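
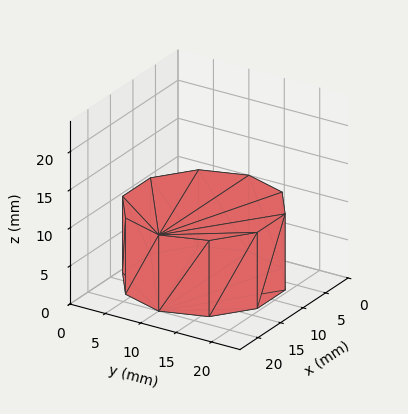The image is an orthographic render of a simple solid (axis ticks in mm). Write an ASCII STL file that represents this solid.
Reading the render: the shape is a regular 10-sided prism (a cylinder approximated with 10 flat sides), circumscribed radius ≈ 10 mm, height ≈ 10 mm (dimensions read to the nearest mm from the axis ticks). For the STL, each face is triangulated and given an outward normal.

solid part
  facet normal 0.0000 0.0000 -1.0000
    outer loop
      vertex 13.1 19.5 0.0
      vertex 18.1 15.9 0.0
      vertex 20.0 10.0 0.0
    endloop
  endfacet
  facet normal 0.0000 0.0000 -1.0000
    outer loop
      vertex 6.9 19.5 0.0
      vertex 13.1 19.5 0.0
      vertex 20.0 10.0 0.0
    endloop
  endfacet
  facet normal 0.0000 0.0000 -1.0000
    outer loop
      vertex 1.9 15.9 0.0
      vertex 6.9 19.5 0.0
      vertex 20.0 10.0 0.0
    endloop
  endfacet
  facet normal 0.0000 0.0000 -1.0000
    outer loop
      vertex 0.0 10.0 0.0
      vertex 1.9 15.9 0.0
      vertex 20.0 10.0 0.0
    endloop
  endfacet
  facet normal 0.0000 0.0000 -1.0000
    outer loop
      vertex 1.9 4.1 0.0
      vertex 0.0 10.0 0.0
      vertex 20.0 10.0 0.0
    endloop
  endfacet
  facet normal 0.0000 0.0000 -1.0000
    outer loop
      vertex 6.9 0.5 0.0
      vertex 1.9 4.1 0.0
      vertex 20.0 10.0 0.0
    endloop
  endfacet
  facet normal 0.0000 0.0000 -1.0000
    outer loop
      vertex 13.1 0.5 0.0
      vertex 6.9 0.5 0.0
      vertex 20.0 10.0 0.0
    endloop
  endfacet
  facet normal 0.0000 0.0000 -1.0000
    outer loop
      vertex 18.1 4.1 0.0
      vertex 13.1 0.5 0.0
      vertex 20.0 10.0 0.0
    endloop
  endfacet
  facet normal 0.0000 0.0000 1.0000
    outer loop
      vertex 20.0 10.0 10.0
      vertex 18.1 15.9 10.0
      vertex 13.1 19.5 10.0
    endloop
  endfacet
  facet normal 0.0000 0.0000 1.0000
    outer loop
      vertex 20.0 10.0 10.0
      vertex 13.1 19.5 10.0
      vertex 6.9 19.5 10.0
    endloop
  endfacet
  facet normal 0.0000 0.0000 1.0000
    outer loop
      vertex 20.0 10.0 10.0
      vertex 6.9 19.5 10.0
      vertex 1.9 15.9 10.0
    endloop
  endfacet
  facet normal 0.0000 0.0000 1.0000
    outer loop
      vertex 20.0 10.0 10.0
      vertex 1.9 15.9 10.0
      vertex 0.0 10.0 10.0
    endloop
  endfacet
  facet normal 0.0000 0.0000 1.0000
    outer loop
      vertex 20.0 10.0 10.0
      vertex 0.0 10.0 10.0
      vertex 1.9 4.1 10.0
    endloop
  endfacet
  facet normal 0.0000 0.0000 1.0000
    outer loop
      vertex 20.0 10.0 10.0
      vertex 1.9 4.1 10.0
      vertex 6.9 0.5 10.0
    endloop
  endfacet
  facet normal 0.0000 0.0000 1.0000
    outer loop
      vertex 20.0 10.0 10.0
      vertex 6.9 0.5 10.0
      vertex 13.1 0.5 10.0
    endloop
  endfacet
  facet normal 0.0000 0.0000 1.0000
    outer loop
      vertex 20.0 10.0 10.0
      vertex 13.1 0.5 10.0
      vertex 18.1 4.1 10.0
    endloop
  endfacet
  facet normal 0.9519 0.3065 0.0000
    outer loop
      vertex 20.0 10.0 0.0
      vertex 18.1 15.9 0.0
      vertex 18.1 15.9 10.0
    endloop
  endfacet
  facet normal 0.9519 0.3065 0.0000
    outer loop
      vertex 20.0 10.0 0.0
      vertex 18.1 15.9 10.0
      vertex 20.0 10.0 10.0
    endloop
  endfacet
  facet normal 0.5843 0.8115 0.0000
    outer loop
      vertex 18.1 15.9 0.0
      vertex 13.1 19.5 0.0
      vertex 13.1 19.5 10.0
    endloop
  endfacet
  facet normal 0.5843 0.8115 0.0000
    outer loop
      vertex 18.1 15.9 0.0
      vertex 13.1 19.5 10.0
      vertex 18.1 15.9 10.0
    endloop
  endfacet
  facet normal 0.0000 1.0000 0.0000
    outer loop
      vertex 13.1 19.5 0.0
      vertex 6.9 19.5 0.0
      vertex 6.9 19.5 10.0
    endloop
  endfacet
  facet normal 0.0000 1.0000 0.0000
    outer loop
      vertex 13.1 19.5 0.0
      vertex 6.9 19.5 10.0
      vertex 13.1 19.5 10.0
    endloop
  endfacet
  facet normal -0.5843 0.8115 0.0000
    outer loop
      vertex 6.9 19.5 0.0
      vertex 1.9 15.9 0.0
      vertex 1.9 15.9 10.0
    endloop
  endfacet
  facet normal -0.5843 0.8115 0.0000
    outer loop
      vertex 6.9 19.5 0.0
      vertex 1.9 15.9 10.0
      vertex 6.9 19.5 10.0
    endloop
  endfacet
  facet normal -0.9519 0.3065 0.0000
    outer loop
      vertex 1.9 15.9 0.0
      vertex 0.0 10.0 0.0
      vertex 0.0 10.0 10.0
    endloop
  endfacet
  facet normal -0.9519 0.3065 0.0000
    outer loop
      vertex 1.9 15.9 0.0
      vertex 0.0 10.0 10.0
      vertex 1.9 15.9 10.0
    endloop
  endfacet
  facet normal -0.9519 -0.3065 0.0000
    outer loop
      vertex 0.0 10.0 0.0
      vertex 1.9 4.1 0.0
      vertex 1.9 4.1 10.0
    endloop
  endfacet
  facet normal -0.9519 -0.3065 0.0000
    outer loop
      vertex 0.0 10.0 0.0
      vertex 1.9 4.1 10.0
      vertex 0.0 10.0 10.0
    endloop
  endfacet
  facet normal -0.5843 -0.8115 0.0000
    outer loop
      vertex 1.9 4.1 0.0
      vertex 6.9 0.5 0.0
      vertex 6.9 0.5 10.0
    endloop
  endfacet
  facet normal -0.5843 -0.8115 0.0000
    outer loop
      vertex 1.9 4.1 0.0
      vertex 6.9 0.5 10.0
      vertex 1.9 4.1 10.0
    endloop
  endfacet
  facet normal 0.0000 -1.0000 0.0000
    outer loop
      vertex 6.9 0.5 0.0
      vertex 13.1 0.5 0.0
      vertex 13.1 0.5 10.0
    endloop
  endfacet
  facet normal 0.0000 -1.0000 0.0000
    outer loop
      vertex 6.9 0.5 0.0
      vertex 13.1 0.5 10.0
      vertex 6.9 0.5 10.0
    endloop
  endfacet
  facet normal 0.5843 -0.8115 0.0000
    outer loop
      vertex 13.1 0.5 0.0
      vertex 18.1 4.1 0.0
      vertex 18.1 4.1 10.0
    endloop
  endfacet
  facet normal 0.5843 -0.8115 0.0000
    outer loop
      vertex 13.1 0.5 0.0
      vertex 18.1 4.1 10.0
      vertex 13.1 0.5 10.0
    endloop
  endfacet
  facet normal 0.9519 -0.3065 0.0000
    outer loop
      vertex 18.1 4.1 0.0
      vertex 20.0 10.0 0.0
      vertex 20.0 10.0 10.0
    endloop
  endfacet
  facet normal 0.9519 -0.3065 0.0000
    outer loop
      vertex 18.1 4.1 0.0
      vertex 20.0 10.0 10.0
      vertex 18.1 4.1 10.0
    endloop
  endfacet
endsolid part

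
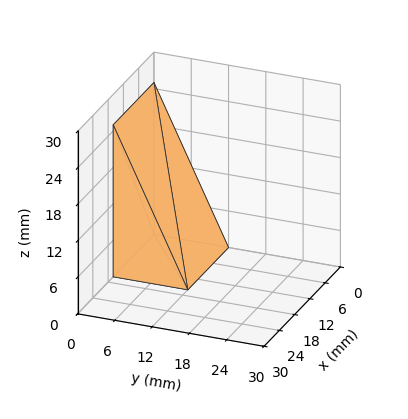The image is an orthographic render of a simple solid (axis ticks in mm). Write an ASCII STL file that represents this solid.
Reading the render: the shape is a wedge (ramp): 16 × 12 mm base, rising to 25 mm along the y=0 edge and sloping linearly to z=0 at y=12 (dimensions read to the nearest mm from the axis ticks). For the STL, each face is triangulated and given an outward normal.

solid part
  facet normal 0.0000 0.0000 -1.0000
    outer loop
      vertex 16.000 12.000 0.000
      vertex 16.000 0.000 0.000
      vertex 0.000 0.000 0.000
    endloop
  endfacet
  facet normal 0.0000 0.0000 -1.0000
    outer loop
      vertex 0.000 12.000 0.000
      vertex 16.000 12.000 0.000
      vertex 0.000 0.000 0.000
    endloop
  endfacet
  facet normal 0.0000 -1.0000 0.0000
    outer loop
      vertex 0.000 0.000 0.000
      vertex 16.000 0.000 0.000
      vertex 16.000 0.000 25.000
    endloop
  endfacet
  facet normal 0.0000 -1.0000 0.0000
    outer loop
      vertex 0.000 0.000 0.000
      vertex 16.000 0.000 25.000
      vertex 0.000 0.000 25.000
    endloop
  endfacet
  facet normal 0.0000 0.9015 0.4327
    outer loop
      vertex 0.000 0.000 25.000
      vertex 16.000 0.000 25.000
      vertex 16.000 12.000 0.000
    endloop
  endfacet
  facet normal 0.0000 0.9015 0.4327
    outer loop
      vertex 0.000 0.000 25.000
      vertex 16.000 12.000 0.000
      vertex 0.000 12.000 0.000
    endloop
  endfacet
  facet normal -1.0000 0.0000 0.0000
    outer loop
      vertex 0.000 0.000 25.000
      vertex 0.000 12.000 0.000
      vertex 0.000 0.000 0.000
    endloop
  endfacet
  facet normal 1.0000 0.0000 0.0000
    outer loop
      vertex 16.000 0.000 0.000
      vertex 16.000 12.000 0.000
      vertex 16.000 0.000 25.000
    endloop
  endfacet
endsolid part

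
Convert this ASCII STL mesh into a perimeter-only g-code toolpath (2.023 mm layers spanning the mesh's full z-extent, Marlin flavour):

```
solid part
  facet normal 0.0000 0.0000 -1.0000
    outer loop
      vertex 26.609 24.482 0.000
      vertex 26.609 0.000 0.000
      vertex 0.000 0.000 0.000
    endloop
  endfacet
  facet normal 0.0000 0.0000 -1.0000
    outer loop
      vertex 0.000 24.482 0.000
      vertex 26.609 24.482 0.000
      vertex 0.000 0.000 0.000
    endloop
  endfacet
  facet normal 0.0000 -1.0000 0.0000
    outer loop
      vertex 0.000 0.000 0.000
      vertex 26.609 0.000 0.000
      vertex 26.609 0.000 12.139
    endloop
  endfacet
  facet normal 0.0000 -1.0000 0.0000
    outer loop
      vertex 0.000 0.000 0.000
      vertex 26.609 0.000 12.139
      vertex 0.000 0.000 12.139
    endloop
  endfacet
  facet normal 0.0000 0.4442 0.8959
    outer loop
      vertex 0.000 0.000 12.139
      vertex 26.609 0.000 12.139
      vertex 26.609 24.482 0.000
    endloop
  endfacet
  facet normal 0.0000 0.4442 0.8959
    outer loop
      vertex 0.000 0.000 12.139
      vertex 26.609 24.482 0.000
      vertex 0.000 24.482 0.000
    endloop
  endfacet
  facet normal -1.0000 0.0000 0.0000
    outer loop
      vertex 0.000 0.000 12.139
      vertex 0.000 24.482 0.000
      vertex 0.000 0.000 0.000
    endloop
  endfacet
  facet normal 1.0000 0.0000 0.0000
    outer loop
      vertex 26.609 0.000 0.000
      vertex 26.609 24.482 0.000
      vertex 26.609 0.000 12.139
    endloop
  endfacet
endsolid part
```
; perimeter-only toolpath
G21 ; units = mm
G90 ; absolute positioning
G28 ; home
; layer 1
G0 Z2.023
G0 X0.000 Y0.000
G1 X26.609 Y0.000
G1 X26.609 Y20.402
G1 X0.000 Y20.402
G1 X0.000 Y0.000
; layer 2
G0 Z4.046
G0 X0.000 Y0.000
G1 X26.609 Y0.000
G1 X26.609 Y16.321
G1 X0.000 Y16.321
G1 X0.000 Y0.000
; layer 3
G0 Z6.069
G0 X0.000 Y0.000
G1 X26.609 Y0.000
G1 X26.609 Y12.241
G1 X0.000 Y12.241
G1 X0.000 Y0.000
; layer 4
G0 Z8.093
G0 X0.000 Y0.000
G1 X26.609 Y0.000
G1 X26.609 Y8.161
G1 X0.000 Y8.161
G1 X0.000 Y0.000
; layer 5
G0 Z10.116
G0 X0.000 Y0.000
G1 X26.609 Y0.000
G1 X26.609 Y4.080
G1 X0.000 Y4.080
G1 X0.000 Y0.000
M2 ; end

The solid is a wedge (ramp): 26.6 × 24.5 mm base, rising to 12.1 mm along the y=0 edge and sloping linearly to z=0 at y=24.5. Slicing at Δz = 2.023 mm — 6 equal slices spanning the solid's height, so layer i sits at z = i·h/6 — gives 5 non-empty perimeters. Each is a 4-segment closed polygon; G0 lifts to the layer z and rapids to the start vertex, then G1 traces the edges. The cross-section shrinks linearly with z (the slice at the apex is degenerate and omitted).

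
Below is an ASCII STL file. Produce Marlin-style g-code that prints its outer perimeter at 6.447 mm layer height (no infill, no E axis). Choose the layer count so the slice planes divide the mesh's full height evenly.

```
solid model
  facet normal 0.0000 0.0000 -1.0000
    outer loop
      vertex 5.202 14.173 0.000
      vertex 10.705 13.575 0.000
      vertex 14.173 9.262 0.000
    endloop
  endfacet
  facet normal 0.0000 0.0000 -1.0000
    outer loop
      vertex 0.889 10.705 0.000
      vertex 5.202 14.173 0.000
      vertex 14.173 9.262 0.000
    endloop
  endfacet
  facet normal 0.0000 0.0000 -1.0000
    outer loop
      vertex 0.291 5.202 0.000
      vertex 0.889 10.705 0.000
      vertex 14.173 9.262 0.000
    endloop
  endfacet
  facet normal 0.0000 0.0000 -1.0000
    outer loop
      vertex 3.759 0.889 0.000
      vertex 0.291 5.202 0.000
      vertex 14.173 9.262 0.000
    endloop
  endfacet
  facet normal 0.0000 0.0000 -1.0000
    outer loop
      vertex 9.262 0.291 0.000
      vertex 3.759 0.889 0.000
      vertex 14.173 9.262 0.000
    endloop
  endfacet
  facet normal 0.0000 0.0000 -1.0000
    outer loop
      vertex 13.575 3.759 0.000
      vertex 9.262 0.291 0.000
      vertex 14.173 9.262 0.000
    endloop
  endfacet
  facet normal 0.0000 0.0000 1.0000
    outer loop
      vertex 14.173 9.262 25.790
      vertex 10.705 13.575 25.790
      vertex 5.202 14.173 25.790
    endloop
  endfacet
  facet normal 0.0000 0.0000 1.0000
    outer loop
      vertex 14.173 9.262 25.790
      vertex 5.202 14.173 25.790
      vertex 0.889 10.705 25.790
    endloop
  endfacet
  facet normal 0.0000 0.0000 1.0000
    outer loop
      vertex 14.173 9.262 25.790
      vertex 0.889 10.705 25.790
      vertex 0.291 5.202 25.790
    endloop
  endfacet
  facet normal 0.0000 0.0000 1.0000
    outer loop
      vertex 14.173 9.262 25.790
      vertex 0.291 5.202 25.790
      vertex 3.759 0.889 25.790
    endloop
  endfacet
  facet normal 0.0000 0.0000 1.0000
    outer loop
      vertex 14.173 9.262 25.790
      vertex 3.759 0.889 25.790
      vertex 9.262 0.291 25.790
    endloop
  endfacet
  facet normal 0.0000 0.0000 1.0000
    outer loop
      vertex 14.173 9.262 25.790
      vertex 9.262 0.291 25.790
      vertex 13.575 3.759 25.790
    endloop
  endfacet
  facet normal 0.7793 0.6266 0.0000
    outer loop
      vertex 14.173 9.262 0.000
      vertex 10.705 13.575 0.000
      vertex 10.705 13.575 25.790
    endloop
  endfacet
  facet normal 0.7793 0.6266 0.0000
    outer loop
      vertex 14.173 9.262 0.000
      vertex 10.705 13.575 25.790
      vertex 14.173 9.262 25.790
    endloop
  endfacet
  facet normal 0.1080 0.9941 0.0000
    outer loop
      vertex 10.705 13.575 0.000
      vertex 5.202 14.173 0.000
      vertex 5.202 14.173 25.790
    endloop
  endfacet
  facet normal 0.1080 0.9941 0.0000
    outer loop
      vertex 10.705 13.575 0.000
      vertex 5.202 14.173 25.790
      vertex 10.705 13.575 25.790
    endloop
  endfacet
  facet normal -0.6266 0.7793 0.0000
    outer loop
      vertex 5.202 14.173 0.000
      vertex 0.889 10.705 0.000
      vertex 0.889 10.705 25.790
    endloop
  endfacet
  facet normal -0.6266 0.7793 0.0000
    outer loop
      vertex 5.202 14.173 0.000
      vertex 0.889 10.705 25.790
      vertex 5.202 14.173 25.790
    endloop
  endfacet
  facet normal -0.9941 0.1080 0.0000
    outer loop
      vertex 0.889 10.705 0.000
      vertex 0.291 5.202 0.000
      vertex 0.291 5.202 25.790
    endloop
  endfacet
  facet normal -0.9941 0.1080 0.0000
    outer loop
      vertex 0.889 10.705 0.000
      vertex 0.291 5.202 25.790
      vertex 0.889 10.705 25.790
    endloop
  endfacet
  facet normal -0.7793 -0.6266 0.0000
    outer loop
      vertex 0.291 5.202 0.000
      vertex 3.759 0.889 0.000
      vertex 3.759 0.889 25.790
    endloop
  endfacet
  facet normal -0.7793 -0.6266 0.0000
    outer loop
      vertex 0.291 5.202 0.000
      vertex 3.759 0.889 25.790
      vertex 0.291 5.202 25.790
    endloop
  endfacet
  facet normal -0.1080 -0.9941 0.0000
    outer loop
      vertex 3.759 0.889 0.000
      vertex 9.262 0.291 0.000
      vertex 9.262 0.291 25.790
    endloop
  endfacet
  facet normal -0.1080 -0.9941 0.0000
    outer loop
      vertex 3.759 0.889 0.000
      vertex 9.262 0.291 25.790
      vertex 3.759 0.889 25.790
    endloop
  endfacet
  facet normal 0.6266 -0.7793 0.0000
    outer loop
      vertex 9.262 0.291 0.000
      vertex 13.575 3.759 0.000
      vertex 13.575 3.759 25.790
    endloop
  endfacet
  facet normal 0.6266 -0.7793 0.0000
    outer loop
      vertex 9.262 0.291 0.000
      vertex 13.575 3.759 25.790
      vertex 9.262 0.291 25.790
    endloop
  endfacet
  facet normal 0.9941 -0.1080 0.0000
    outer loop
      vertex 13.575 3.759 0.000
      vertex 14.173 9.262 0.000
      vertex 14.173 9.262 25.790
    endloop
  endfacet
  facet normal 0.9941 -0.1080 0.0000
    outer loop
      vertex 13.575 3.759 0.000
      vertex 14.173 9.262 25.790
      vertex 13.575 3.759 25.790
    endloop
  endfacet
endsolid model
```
; perimeter-only toolpath
G21 ; units = mm
G90 ; absolute positioning
G28 ; home
; layer 1
G0 Z6.447
G0 X14.173 Y9.262
G1 X10.705 Y13.575
G1 X5.202 Y14.173
G1 X0.889 Y10.705
G1 X0.291 Y5.202
G1 X3.759 Y0.889
G1 X9.262 Y0.291
G1 X13.575 Y3.759
G1 X14.173 Y9.262
; layer 2
G0 Z12.895
G0 X14.173 Y9.262
G1 X10.705 Y13.575
G1 X5.202 Y14.173
G1 X0.889 Y10.705
G1 X0.291 Y5.202
G1 X3.759 Y0.889
G1 X9.262 Y0.291
G1 X13.575 Y3.759
G1 X14.173 Y9.262
; layer 3
G0 Z19.343
G0 X14.173 Y9.262
G1 X10.705 Y13.575
G1 X5.202 Y14.173
G1 X0.889 Y10.705
G1 X0.291 Y5.202
G1 X3.759 Y0.889
G1 X9.262 Y0.291
G1 X13.575 Y3.759
G1 X14.173 Y9.262
; layer 4
G0 Z25.790
G0 X14.173 Y9.262
G1 X10.705 Y13.575
G1 X5.202 Y14.173
G1 X0.889 Y10.705
G1 X0.291 Y5.202
G1 X3.759 Y0.889
G1 X9.262 Y0.291
G1 X13.575 Y3.759
G1 X14.173 Y9.262
M2 ; end

The solid is a regular 8-sided prism (a cylinder approximated with 8 flat sides), circumscribed radius ≈ 7.23 mm, height ≈ 25.8 mm. Slicing at Δz = 6.447 mm — 4 equal slices spanning the solid's height, so layer i sits at z = i·h/4 — gives 4 non-empty perimeters. Each is a 8-segment closed polygon; G0 lifts to the layer z and rapids to the start vertex, then G1 traces the edges.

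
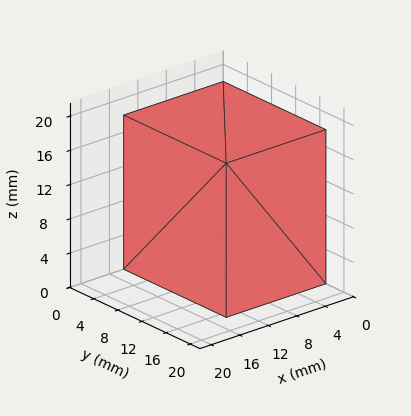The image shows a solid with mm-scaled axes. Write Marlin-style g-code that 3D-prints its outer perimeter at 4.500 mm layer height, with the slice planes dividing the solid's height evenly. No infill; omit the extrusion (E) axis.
Reading the render: the shape is a rectangular box, roughly 14 × 17 mm footprint and 18 mm tall (dimensions read to the nearest mm from the axis ticks). For the g-code, the solid's height is divided into equal slices at the stated Δz and each level perimeter traced with G1 moves after a G0 lift.

; perimeter-only toolpath
G21 ; units = mm
G90 ; absolute positioning
G28 ; home
; layer 1
G0 Z4.500
G0 X0.000 Y0.000
G1 X14.000 Y0.000
G1 X14.000 Y17.000
G1 X0.000 Y17.000
G1 X0.000 Y0.000
; layer 2
G0 Z9.000
G0 X0.000 Y0.000
G1 X14.000 Y0.000
G1 X14.000 Y17.000
G1 X0.000 Y17.000
G1 X0.000 Y0.000
; layer 3
G0 Z13.500
G0 X0.000 Y0.000
G1 X14.000 Y0.000
G1 X14.000 Y17.000
G1 X0.000 Y17.000
G1 X0.000 Y0.000
; layer 4
G0 Z18.000
G0 X0.000 Y0.000
G1 X14.000 Y0.000
G1 X14.000 Y17.000
G1 X0.000 Y17.000
G1 X0.000 Y0.000
M2 ; end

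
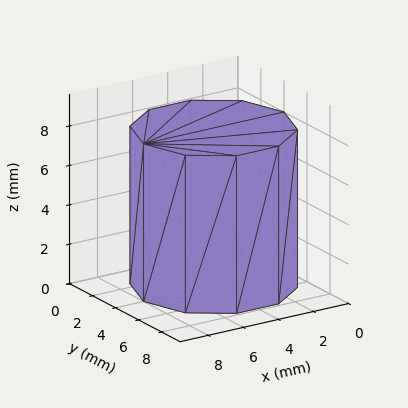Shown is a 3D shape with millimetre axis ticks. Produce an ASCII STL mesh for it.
Reading the render: the shape is a regular 10-sided prism (a cylinder approximated with 10 flat sides), circumscribed radius ≈ 4 mm, height ≈ 8 mm (dimensions read to the nearest mm from the axis ticks). For the STL, each face is triangulated and given an outward normal.

solid part
  facet normal 0.0000 0.0000 -1.0000
    outer loop
      vertex 5.2 7.8 0.0
      vertex 7.2 6.4 0.0
      vertex 8.0 4.0 0.0
    endloop
  endfacet
  facet normal 0.0000 0.0000 -1.0000
    outer loop
      vertex 2.8 7.8 0.0
      vertex 5.2 7.8 0.0
      vertex 8.0 4.0 0.0
    endloop
  endfacet
  facet normal 0.0000 0.0000 -1.0000
    outer loop
      vertex 0.8 6.4 0.0
      vertex 2.8 7.8 0.0
      vertex 8.0 4.0 0.0
    endloop
  endfacet
  facet normal 0.0000 0.0000 -1.0000
    outer loop
      vertex 0.0 4.0 0.0
      vertex 0.8 6.4 0.0
      vertex 8.0 4.0 0.0
    endloop
  endfacet
  facet normal 0.0000 0.0000 -1.0000
    outer loop
      vertex 0.8 1.6 0.0
      vertex 0.0 4.0 0.0
      vertex 8.0 4.0 0.0
    endloop
  endfacet
  facet normal 0.0000 0.0000 -1.0000
    outer loop
      vertex 2.8 0.2 0.0
      vertex 0.8 1.6 0.0
      vertex 8.0 4.0 0.0
    endloop
  endfacet
  facet normal 0.0000 0.0000 -1.0000
    outer loop
      vertex 5.2 0.2 0.0
      vertex 2.8 0.2 0.0
      vertex 8.0 4.0 0.0
    endloop
  endfacet
  facet normal 0.0000 0.0000 -1.0000
    outer loop
      vertex 7.2 1.6 0.0
      vertex 5.2 0.2 0.0
      vertex 8.0 4.0 0.0
    endloop
  endfacet
  facet normal 0.0000 0.0000 1.0000
    outer loop
      vertex 8.0 4.0 8.0
      vertex 7.2 6.4 8.0
      vertex 5.2 7.8 8.0
    endloop
  endfacet
  facet normal 0.0000 0.0000 1.0000
    outer loop
      vertex 8.0 4.0 8.0
      vertex 5.2 7.8 8.0
      vertex 2.8 7.8 8.0
    endloop
  endfacet
  facet normal 0.0000 0.0000 1.0000
    outer loop
      vertex 8.0 4.0 8.0
      vertex 2.8 7.8 8.0
      vertex 0.8 6.4 8.0
    endloop
  endfacet
  facet normal 0.0000 0.0000 1.0000
    outer loop
      vertex 8.0 4.0 8.0
      vertex 0.8 6.4 8.0
      vertex 0.0 4.0 8.0
    endloop
  endfacet
  facet normal 0.0000 0.0000 1.0000
    outer loop
      vertex 8.0 4.0 8.0
      vertex 0.0 4.0 8.0
      vertex 0.8 1.6 8.0
    endloop
  endfacet
  facet normal 0.0000 0.0000 1.0000
    outer loop
      vertex 8.0 4.0 8.0
      vertex 0.8 1.6 8.0
      vertex 2.8 0.2 8.0
    endloop
  endfacet
  facet normal 0.0000 0.0000 1.0000
    outer loop
      vertex 8.0 4.0 8.0
      vertex 2.8 0.2 8.0
      vertex 5.2 0.2 8.0
    endloop
  endfacet
  facet normal 0.0000 0.0000 1.0000
    outer loop
      vertex 8.0 4.0 8.0
      vertex 5.2 0.2 8.0
      vertex 7.2 1.6 8.0
    endloop
  endfacet
  facet normal 0.9487 0.3162 0.0000
    outer loop
      vertex 8.0 4.0 0.0
      vertex 7.2 6.4 0.0
      vertex 7.2 6.4 8.0
    endloop
  endfacet
  facet normal 0.9487 0.3162 0.0000
    outer loop
      vertex 8.0 4.0 0.0
      vertex 7.2 6.4 8.0
      vertex 8.0 4.0 8.0
    endloop
  endfacet
  facet normal 0.5735 0.8192 0.0000
    outer loop
      vertex 7.2 6.4 0.0
      vertex 5.2 7.8 0.0
      vertex 5.2 7.8 8.0
    endloop
  endfacet
  facet normal 0.5735 0.8192 0.0000
    outer loop
      vertex 7.2 6.4 0.0
      vertex 5.2 7.8 8.0
      vertex 7.2 6.4 8.0
    endloop
  endfacet
  facet normal 0.0000 1.0000 0.0000
    outer loop
      vertex 5.2 7.8 0.0
      vertex 2.8 7.8 0.0
      vertex 2.8 7.8 8.0
    endloop
  endfacet
  facet normal 0.0000 1.0000 0.0000
    outer loop
      vertex 5.2 7.8 0.0
      vertex 2.8 7.8 8.0
      vertex 5.2 7.8 8.0
    endloop
  endfacet
  facet normal -0.5735 0.8192 0.0000
    outer loop
      vertex 2.8 7.8 0.0
      vertex 0.8 6.4 0.0
      vertex 0.8 6.4 8.0
    endloop
  endfacet
  facet normal -0.5735 0.8192 0.0000
    outer loop
      vertex 2.8 7.8 0.0
      vertex 0.8 6.4 8.0
      vertex 2.8 7.8 8.0
    endloop
  endfacet
  facet normal -0.9487 0.3162 0.0000
    outer loop
      vertex 0.8 6.4 0.0
      vertex 0.0 4.0 0.0
      vertex 0.0 4.0 8.0
    endloop
  endfacet
  facet normal -0.9487 0.3162 0.0000
    outer loop
      vertex 0.8 6.4 0.0
      vertex 0.0 4.0 8.0
      vertex 0.8 6.4 8.0
    endloop
  endfacet
  facet normal -0.9487 -0.3162 0.0000
    outer loop
      vertex 0.0 4.0 0.0
      vertex 0.8 1.6 0.0
      vertex 0.8 1.6 8.0
    endloop
  endfacet
  facet normal -0.9487 -0.3162 0.0000
    outer loop
      vertex 0.0 4.0 0.0
      vertex 0.8 1.6 8.0
      vertex 0.0 4.0 8.0
    endloop
  endfacet
  facet normal -0.5735 -0.8192 0.0000
    outer loop
      vertex 0.8 1.6 0.0
      vertex 2.8 0.2 0.0
      vertex 2.8 0.2 8.0
    endloop
  endfacet
  facet normal -0.5735 -0.8192 0.0000
    outer loop
      vertex 0.8 1.6 0.0
      vertex 2.8 0.2 8.0
      vertex 0.8 1.6 8.0
    endloop
  endfacet
  facet normal 0.0000 -1.0000 0.0000
    outer loop
      vertex 2.8 0.2 0.0
      vertex 5.2 0.2 0.0
      vertex 5.2 0.2 8.0
    endloop
  endfacet
  facet normal 0.0000 -1.0000 0.0000
    outer loop
      vertex 2.8 0.2 0.0
      vertex 5.2 0.2 8.0
      vertex 2.8 0.2 8.0
    endloop
  endfacet
  facet normal 0.5735 -0.8192 0.0000
    outer loop
      vertex 5.2 0.2 0.0
      vertex 7.2 1.6 0.0
      vertex 7.2 1.6 8.0
    endloop
  endfacet
  facet normal 0.5735 -0.8192 0.0000
    outer loop
      vertex 5.2 0.2 0.0
      vertex 7.2 1.6 8.0
      vertex 5.2 0.2 8.0
    endloop
  endfacet
  facet normal 0.9487 -0.3162 0.0000
    outer loop
      vertex 7.2 1.6 0.0
      vertex 8.0 4.0 0.0
      vertex 8.0 4.0 8.0
    endloop
  endfacet
  facet normal 0.9487 -0.3162 0.0000
    outer loop
      vertex 7.2 1.6 0.0
      vertex 8.0 4.0 8.0
      vertex 7.2 1.6 8.0
    endloop
  endfacet
endsolid part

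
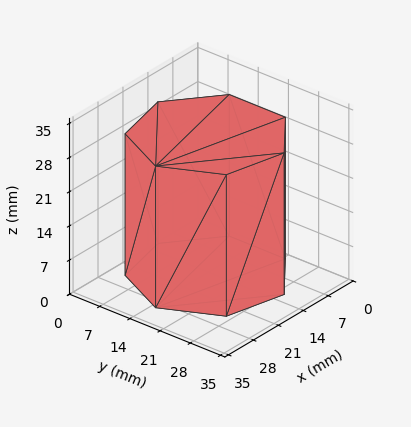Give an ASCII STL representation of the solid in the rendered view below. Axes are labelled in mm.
Reading the render: the shape is a regular 7-sided prism (a cylinder approximated with 7 flat sides), circumscribed radius ≈ 15 mm, height ≈ 29 mm (dimensions read to the nearest mm from the axis ticks). For the STL, each face is triangulated and given an outward normal.

solid part
  facet normal 0.0000 0.0000 -1.0000
    outer loop
      vertex 11.662 29.624 0.000
      vertex 24.352 26.727 0.000
      vertex 30.000 15.000 0.000
    endloop
  endfacet
  facet normal 0.0000 0.0000 -1.0000
    outer loop
      vertex 1.485 21.508 0.000
      vertex 11.662 29.624 0.000
      vertex 30.000 15.000 0.000
    endloop
  endfacet
  facet normal 0.0000 0.0000 -1.0000
    outer loop
      vertex 1.485 8.492 0.000
      vertex 1.485 21.508 0.000
      vertex 30.000 15.000 0.000
    endloop
  endfacet
  facet normal 0.0000 0.0000 -1.0000
    outer loop
      vertex 11.662 0.376 0.000
      vertex 1.485 8.492 0.000
      vertex 30.000 15.000 0.000
    endloop
  endfacet
  facet normal 0.0000 0.0000 -1.0000
    outer loop
      vertex 24.352 3.273 0.000
      vertex 11.662 0.376 0.000
      vertex 30.000 15.000 0.000
    endloop
  endfacet
  facet normal 0.0000 0.0000 1.0000
    outer loop
      vertex 30.000 15.000 29.000
      vertex 24.352 26.727 29.000
      vertex 11.662 29.624 29.000
    endloop
  endfacet
  facet normal 0.0000 0.0000 1.0000
    outer loop
      vertex 30.000 15.000 29.000
      vertex 11.662 29.624 29.000
      vertex 1.485 21.508 29.000
    endloop
  endfacet
  facet normal 0.0000 0.0000 1.0000
    outer loop
      vertex 30.000 15.000 29.000
      vertex 1.485 21.508 29.000
      vertex 1.485 8.492 29.000
    endloop
  endfacet
  facet normal 0.0000 0.0000 1.0000
    outer loop
      vertex 30.000 15.000 29.000
      vertex 1.485 8.492 29.000
      vertex 11.662 0.376 29.000
    endloop
  endfacet
  facet normal 0.0000 0.0000 1.0000
    outer loop
      vertex 30.000 15.000 29.000
      vertex 11.662 0.376 29.000
      vertex 24.352 3.273 29.000
    endloop
  endfacet
  facet normal 0.9010 0.4339 0.0000
    outer loop
      vertex 30.000 15.000 0.000
      vertex 24.352 26.727 0.000
      vertex 24.352 26.727 29.000
    endloop
  endfacet
  facet normal 0.9010 0.4339 0.0000
    outer loop
      vertex 30.000 15.000 0.000
      vertex 24.352 26.727 29.000
      vertex 30.000 15.000 29.000
    endloop
  endfacet
  facet normal 0.2226 0.9749 0.0000
    outer loop
      vertex 24.352 26.727 0.000
      vertex 11.662 29.624 0.000
      vertex 11.662 29.624 29.000
    endloop
  endfacet
  facet normal 0.2226 0.9749 0.0000
    outer loop
      vertex 24.352 26.727 0.000
      vertex 11.662 29.624 29.000
      vertex 24.352 26.727 29.000
    endloop
  endfacet
  facet normal -0.6235 0.7818 0.0000
    outer loop
      vertex 11.662 29.624 0.000
      vertex 1.485 21.508 0.000
      vertex 1.485 21.508 29.000
    endloop
  endfacet
  facet normal -0.6235 0.7818 0.0000
    outer loop
      vertex 11.662 29.624 0.000
      vertex 1.485 21.508 29.000
      vertex 11.662 29.624 29.000
    endloop
  endfacet
  facet normal -1.0000 0.0000 0.0000
    outer loop
      vertex 1.485 21.508 0.000
      vertex 1.485 8.492 0.000
      vertex 1.485 8.492 29.000
    endloop
  endfacet
  facet normal -1.0000 0.0000 0.0000
    outer loop
      vertex 1.485 21.508 0.000
      vertex 1.485 8.492 29.000
      vertex 1.485 21.508 29.000
    endloop
  endfacet
  facet normal -0.6235 -0.7818 0.0000
    outer loop
      vertex 1.485 8.492 0.000
      vertex 11.662 0.376 0.000
      vertex 11.662 0.376 29.000
    endloop
  endfacet
  facet normal -0.6235 -0.7818 0.0000
    outer loop
      vertex 1.485 8.492 0.000
      vertex 11.662 0.376 29.000
      vertex 1.485 8.492 29.000
    endloop
  endfacet
  facet normal 0.2226 -0.9749 0.0000
    outer loop
      vertex 11.662 0.376 0.000
      vertex 24.352 3.273 0.000
      vertex 24.352 3.273 29.000
    endloop
  endfacet
  facet normal 0.2226 -0.9749 0.0000
    outer loop
      vertex 11.662 0.376 0.000
      vertex 24.352 3.273 29.000
      vertex 11.662 0.376 29.000
    endloop
  endfacet
  facet normal 0.9010 -0.4339 0.0000
    outer loop
      vertex 24.352 3.273 0.000
      vertex 30.000 15.000 0.000
      vertex 30.000 15.000 29.000
    endloop
  endfacet
  facet normal 0.9010 -0.4339 0.0000
    outer loop
      vertex 24.352 3.273 0.000
      vertex 30.000 15.000 29.000
      vertex 24.352 3.273 29.000
    endloop
  endfacet
endsolid part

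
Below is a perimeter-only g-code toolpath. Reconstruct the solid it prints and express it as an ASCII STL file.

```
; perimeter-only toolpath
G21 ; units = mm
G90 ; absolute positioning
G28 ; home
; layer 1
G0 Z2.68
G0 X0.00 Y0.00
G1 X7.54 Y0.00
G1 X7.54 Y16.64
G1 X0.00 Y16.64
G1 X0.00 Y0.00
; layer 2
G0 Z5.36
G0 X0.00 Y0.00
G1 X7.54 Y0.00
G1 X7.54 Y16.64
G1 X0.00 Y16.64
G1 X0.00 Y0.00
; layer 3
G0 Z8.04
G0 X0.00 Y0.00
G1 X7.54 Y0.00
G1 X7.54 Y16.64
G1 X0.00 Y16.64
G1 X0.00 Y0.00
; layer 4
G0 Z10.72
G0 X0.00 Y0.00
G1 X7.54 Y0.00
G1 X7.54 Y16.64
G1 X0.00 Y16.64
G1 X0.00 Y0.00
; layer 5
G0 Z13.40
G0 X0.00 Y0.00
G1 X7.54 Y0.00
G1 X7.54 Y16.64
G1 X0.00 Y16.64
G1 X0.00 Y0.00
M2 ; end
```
solid part
  facet normal 0.0000 0.0000 -1.0000
    outer loop
      vertex 7.54 16.64 0.00
      vertex 7.54 0.00 0.00
      vertex 0.00 0.00 0.00
    endloop
  endfacet
  facet normal 0.0000 0.0000 -1.0000
    outer loop
      vertex 0.00 16.64 0.00
      vertex 7.54 16.64 0.00
      vertex 0.00 0.00 0.00
    endloop
  endfacet
  facet normal 0.0000 0.0000 1.0000
    outer loop
      vertex 0.00 0.00 13.40
      vertex 7.54 0.00 13.40
      vertex 7.54 16.64 13.40
    endloop
  endfacet
  facet normal 0.0000 0.0000 1.0000
    outer loop
      vertex 0.00 0.00 13.40
      vertex 7.54 16.64 13.40
      vertex 0.00 16.64 13.40
    endloop
  endfacet
  facet normal 0.0000 -1.0000 0.0000
    outer loop
      vertex 0.00 0.00 0.00
      vertex 7.54 0.00 0.00
      vertex 7.54 0.00 13.40
    endloop
  endfacet
  facet normal 0.0000 -1.0000 0.0000
    outer loop
      vertex 0.00 0.00 0.00
      vertex 7.54 0.00 13.40
      vertex 0.00 0.00 13.40
    endloop
  endfacet
  facet normal 0.0000 1.0000 0.0000
    outer loop
      vertex 7.54 16.64 13.40
      vertex 7.54 16.64 0.00
      vertex 0.00 16.64 0.00
    endloop
  endfacet
  facet normal 0.0000 1.0000 0.0000
    outer loop
      vertex 0.00 16.64 13.40
      vertex 7.54 16.64 13.40
      vertex 0.00 16.64 0.00
    endloop
  endfacet
  facet normal -1.0000 0.0000 0.0000
    outer loop
      vertex 0.00 16.64 13.40
      vertex 0.00 16.64 0.00
      vertex 0.00 0.00 0.00
    endloop
  endfacet
  facet normal -1.0000 0.0000 0.0000
    outer loop
      vertex 0.00 0.00 13.40
      vertex 0.00 16.64 13.40
      vertex 0.00 0.00 0.00
    endloop
  endfacet
  facet normal 1.0000 0.0000 0.0000
    outer loop
      vertex 7.54 0.00 0.00
      vertex 7.54 16.64 0.00
      vertex 7.54 16.64 13.40
    endloop
  endfacet
  facet normal 1.0000 0.0000 0.0000
    outer loop
      vertex 7.54 0.00 0.00
      vertex 7.54 16.64 13.40
      vertex 7.54 0.00 13.40
    endloop
  endfacet
endsolid part

The G0 Z moves step by Δz≈2.68 mm. Every layer's G1 loop is the same polygon, so the solid is a straight extrusion of it from z=0 to z≈13.4. Closing with flat bottom and top caps and triangulating gives 12 facets — a rectangular box, roughly 7.54 × 16.6 mm footprint and 13.4 mm tall.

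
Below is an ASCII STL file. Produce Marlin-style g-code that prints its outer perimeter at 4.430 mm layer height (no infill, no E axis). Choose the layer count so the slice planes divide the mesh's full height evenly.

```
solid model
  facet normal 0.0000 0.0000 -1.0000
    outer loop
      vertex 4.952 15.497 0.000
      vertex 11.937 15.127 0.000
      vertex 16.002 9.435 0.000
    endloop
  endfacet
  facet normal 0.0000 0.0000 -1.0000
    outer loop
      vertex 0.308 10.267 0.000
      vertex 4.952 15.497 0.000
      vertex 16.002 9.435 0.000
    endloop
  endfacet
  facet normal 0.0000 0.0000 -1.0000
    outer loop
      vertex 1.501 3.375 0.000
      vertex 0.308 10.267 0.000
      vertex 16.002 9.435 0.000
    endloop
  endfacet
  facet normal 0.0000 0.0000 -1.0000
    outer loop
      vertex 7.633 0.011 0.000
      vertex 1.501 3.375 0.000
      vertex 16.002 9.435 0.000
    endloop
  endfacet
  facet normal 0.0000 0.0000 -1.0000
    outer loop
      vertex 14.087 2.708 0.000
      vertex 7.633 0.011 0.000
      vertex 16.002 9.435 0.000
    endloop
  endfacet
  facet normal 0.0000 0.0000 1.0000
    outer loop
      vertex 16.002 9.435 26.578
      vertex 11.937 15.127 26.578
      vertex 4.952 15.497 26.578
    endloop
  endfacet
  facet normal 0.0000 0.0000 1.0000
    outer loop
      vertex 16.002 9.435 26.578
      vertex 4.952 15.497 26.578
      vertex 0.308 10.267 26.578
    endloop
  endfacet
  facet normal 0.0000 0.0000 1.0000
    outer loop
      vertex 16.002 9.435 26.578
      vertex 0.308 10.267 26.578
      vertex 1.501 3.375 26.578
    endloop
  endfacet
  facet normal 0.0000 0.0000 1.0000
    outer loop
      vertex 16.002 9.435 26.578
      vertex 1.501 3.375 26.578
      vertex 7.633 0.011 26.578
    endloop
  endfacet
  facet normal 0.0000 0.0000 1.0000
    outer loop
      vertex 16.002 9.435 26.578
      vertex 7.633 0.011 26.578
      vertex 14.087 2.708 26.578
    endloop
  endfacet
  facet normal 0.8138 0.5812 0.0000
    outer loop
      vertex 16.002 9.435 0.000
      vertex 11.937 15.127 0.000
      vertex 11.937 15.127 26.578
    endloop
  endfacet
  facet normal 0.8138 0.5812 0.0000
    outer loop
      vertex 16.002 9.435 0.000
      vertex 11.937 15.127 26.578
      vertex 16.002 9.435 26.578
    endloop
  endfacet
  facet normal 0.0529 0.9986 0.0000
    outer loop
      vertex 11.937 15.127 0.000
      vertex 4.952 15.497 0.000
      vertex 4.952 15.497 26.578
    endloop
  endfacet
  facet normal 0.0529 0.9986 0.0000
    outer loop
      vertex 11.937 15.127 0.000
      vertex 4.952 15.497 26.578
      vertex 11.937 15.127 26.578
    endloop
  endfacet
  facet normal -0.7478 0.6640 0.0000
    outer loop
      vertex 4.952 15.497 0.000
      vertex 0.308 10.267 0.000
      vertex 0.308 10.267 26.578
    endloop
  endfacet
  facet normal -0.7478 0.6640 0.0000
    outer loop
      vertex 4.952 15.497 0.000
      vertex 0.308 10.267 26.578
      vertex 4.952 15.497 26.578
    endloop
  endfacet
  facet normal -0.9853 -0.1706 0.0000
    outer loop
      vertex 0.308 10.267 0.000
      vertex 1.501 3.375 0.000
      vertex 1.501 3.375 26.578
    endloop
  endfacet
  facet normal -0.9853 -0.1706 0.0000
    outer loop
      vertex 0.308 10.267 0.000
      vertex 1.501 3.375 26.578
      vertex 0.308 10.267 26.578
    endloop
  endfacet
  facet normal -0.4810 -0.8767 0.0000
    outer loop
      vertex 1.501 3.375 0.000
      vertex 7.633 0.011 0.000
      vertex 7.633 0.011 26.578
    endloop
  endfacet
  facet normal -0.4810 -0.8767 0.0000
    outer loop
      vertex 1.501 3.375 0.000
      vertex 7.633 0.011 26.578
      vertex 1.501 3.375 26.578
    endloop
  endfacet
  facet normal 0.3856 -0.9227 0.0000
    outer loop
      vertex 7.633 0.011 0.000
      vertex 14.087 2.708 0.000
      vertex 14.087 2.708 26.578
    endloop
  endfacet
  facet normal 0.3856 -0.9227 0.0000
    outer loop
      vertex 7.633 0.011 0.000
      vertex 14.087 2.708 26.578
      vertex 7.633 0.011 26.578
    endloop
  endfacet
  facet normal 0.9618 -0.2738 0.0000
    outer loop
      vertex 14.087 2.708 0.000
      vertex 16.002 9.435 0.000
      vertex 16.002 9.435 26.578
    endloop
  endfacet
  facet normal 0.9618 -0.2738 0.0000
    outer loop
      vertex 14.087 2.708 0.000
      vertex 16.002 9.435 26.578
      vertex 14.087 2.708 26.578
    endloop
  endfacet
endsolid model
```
; perimeter-only toolpath
G21 ; units = mm
G90 ; absolute positioning
G28 ; home
; layer 1
G0 Z4.430
G0 X16.002 Y9.435
G1 X11.937 Y15.127
G1 X4.952 Y15.497
G1 X0.308 Y10.267
G1 X1.501 Y3.375
G1 X7.633 Y0.011
G1 X14.087 Y2.708
G1 X16.002 Y9.435
; layer 2
G0 Z8.859
G0 X16.002 Y9.435
G1 X11.937 Y15.127
G1 X4.952 Y15.497
G1 X0.308 Y10.267
G1 X1.501 Y3.375
G1 X7.633 Y0.011
G1 X14.087 Y2.708
G1 X16.002 Y9.435
; layer 3
G0 Z13.289
G0 X16.002 Y9.435
G1 X11.937 Y15.127
G1 X4.952 Y15.497
G1 X0.308 Y10.267
G1 X1.501 Y3.375
G1 X7.633 Y0.011
G1 X14.087 Y2.708
G1 X16.002 Y9.435
; layer 4
G0 Z17.719
G0 X16.002 Y9.435
G1 X11.937 Y15.127
G1 X4.952 Y15.497
G1 X0.308 Y10.267
G1 X1.501 Y3.375
G1 X7.633 Y0.011
G1 X14.087 Y2.708
G1 X16.002 Y9.435
; layer 5
G0 Z22.148
G0 X16.002 Y9.435
G1 X11.937 Y15.127
G1 X4.952 Y15.497
G1 X0.308 Y10.267
G1 X1.501 Y3.375
G1 X7.633 Y0.011
G1 X14.087 Y2.708
G1 X16.002 Y9.435
; layer 6
G0 Z26.578
G0 X16.002 Y9.435
G1 X11.937 Y15.127
G1 X4.952 Y15.497
G1 X0.308 Y10.267
G1 X1.501 Y3.375
G1 X7.633 Y0.011
G1 X14.087 Y2.708
G1 X16.002 Y9.435
M2 ; end

The solid is a regular 7-sided prism (a cylinder approximated with 7 flat sides), circumscribed radius ≈ 8.06 mm, height ≈ 26.6 mm. Slicing at Δz = 4.430 mm — 6 equal slices spanning the solid's height, so layer i sits at z = i·h/6 — gives 6 non-empty perimeters. Each is a 7-segment closed polygon; G0 lifts to the layer z and rapids to the start vertex, then G1 traces the edges.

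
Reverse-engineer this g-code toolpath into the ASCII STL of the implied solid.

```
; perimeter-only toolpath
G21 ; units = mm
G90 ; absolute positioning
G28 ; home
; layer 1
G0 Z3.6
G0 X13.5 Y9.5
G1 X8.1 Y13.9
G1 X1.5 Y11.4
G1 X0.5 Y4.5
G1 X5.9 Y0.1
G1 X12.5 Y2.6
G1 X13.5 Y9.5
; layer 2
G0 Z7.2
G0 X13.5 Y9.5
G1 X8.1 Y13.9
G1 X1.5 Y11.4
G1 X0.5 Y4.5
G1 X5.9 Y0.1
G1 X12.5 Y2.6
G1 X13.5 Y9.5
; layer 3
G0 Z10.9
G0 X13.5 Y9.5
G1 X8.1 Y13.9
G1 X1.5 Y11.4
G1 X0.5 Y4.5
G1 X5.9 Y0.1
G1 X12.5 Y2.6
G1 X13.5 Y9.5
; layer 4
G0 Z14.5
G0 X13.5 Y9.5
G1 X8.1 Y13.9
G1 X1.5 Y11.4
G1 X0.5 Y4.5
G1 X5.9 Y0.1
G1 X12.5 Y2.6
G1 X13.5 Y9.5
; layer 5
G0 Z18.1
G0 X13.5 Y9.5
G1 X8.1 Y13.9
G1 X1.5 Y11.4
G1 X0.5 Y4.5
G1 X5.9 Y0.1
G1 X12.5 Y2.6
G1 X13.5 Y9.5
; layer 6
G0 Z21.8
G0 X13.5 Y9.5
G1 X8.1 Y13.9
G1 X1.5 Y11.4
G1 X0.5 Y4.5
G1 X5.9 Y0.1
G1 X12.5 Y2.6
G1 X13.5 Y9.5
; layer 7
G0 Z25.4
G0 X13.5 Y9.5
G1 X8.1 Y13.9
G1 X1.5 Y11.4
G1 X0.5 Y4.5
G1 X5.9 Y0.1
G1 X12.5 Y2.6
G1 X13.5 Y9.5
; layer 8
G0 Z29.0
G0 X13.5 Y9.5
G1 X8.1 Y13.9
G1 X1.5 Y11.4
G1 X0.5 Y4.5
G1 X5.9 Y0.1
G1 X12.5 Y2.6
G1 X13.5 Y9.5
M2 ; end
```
solid part
  facet normal 0.0000 0.0000 -1.0000
    outer loop
      vertex 1.5 11.4 0.0
      vertex 8.1 13.9 0.0
      vertex 13.5 9.5 0.0
    endloop
  endfacet
  facet normal 0.0000 0.0000 -1.0000
    outer loop
      vertex 0.5 4.5 0.0
      vertex 1.5 11.4 0.0
      vertex 13.5 9.5 0.0
    endloop
  endfacet
  facet normal 0.0000 0.0000 -1.0000
    outer loop
      vertex 5.9 0.1 0.0
      vertex 0.5 4.5 0.0
      vertex 13.5 9.5 0.0
    endloop
  endfacet
  facet normal 0.0000 0.0000 -1.0000
    outer loop
      vertex 12.5 2.6 0.0
      vertex 5.9 0.1 0.0
      vertex 13.5 9.5 0.0
    endloop
  endfacet
  facet normal 0.0000 0.0000 1.0000
    outer loop
      vertex 13.5 9.5 29.0
      vertex 8.1 13.9 29.0
      vertex 1.5 11.4 29.0
    endloop
  endfacet
  facet normal 0.0000 0.0000 1.0000
    outer loop
      vertex 13.5 9.5 29.0
      vertex 1.5 11.4 29.0
      vertex 0.5 4.5 29.0
    endloop
  endfacet
  facet normal 0.0000 0.0000 1.0000
    outer loop
      vertex 13.5 9.5 29.0
      vertex 0.5 4.5 29.0
      vertex 5.9 0.1 29.0
    endloop
  endfacet
  facet normal 0.0000 0.0000 1.0000
    outer loop
      vertex 13.5 9.5 29.0
      vertex 5.9 0.1 29.0
      vertex 12.5 2.6 29.0
    endloop
  endfacet
  facet normal 0.6317 0.7752 0.0000
    outer loop
      vertex 13.5 9.5 0.0
      vertex 8.1 13.9 0.0
      vertex 8.1 13.9 29.0
    endloop
  endfacet
  facet normal 0.6317 0.7752 0.0000
    outer loop
      vertex 13.5 9.5 0.0
      vertex 8.1 13.9 29.0
      vertex 13.5 9.5 29.0
    endloop
  endfacet
  facet normal -0.3542 0.9352 0.0000
    outer loop
      vertex 8.1 13.9 0.0
      vertex 1.5 11.4 0.0
      vertex 1.5 11.4 29.0
    endloop
  endfacet
  facet normal -0.3542 0.9352 0.0000
    outer loop
      vertex 8.1 13.9 0.0
      vertex 1.5 11.4 29.0
      vertex 8.1 13.9 29.0
    endloop
  endfacet
  facet normal -0.9897 0.1434 0.0000
    outer loop
      vertex 1.5 11.4 0.0
      vertex 0.5 4.5 0.0
      vertex 0.5 4.5 29.0
    endloop
  endfacet
  facet normal -0.9897 0.1434 0.0000
    outer loop
      vertex 1.5 11.4 0.0
      vertex 0.5 4.5 29.0
      vertex 1.5 11.4 29.0
    endloop
  endfacet
  facet normal -0.6317 -0.7752 0.0000
    outer loop
      vertex 0.5 4.5 0.0
      vertex 5.9 0.1 0.0
      vertex 5.9 0.1 29.0
    endloop
  endfacet
  facet normal -0.6317 -0.7752 0.0000
    outer loop
      vertex 0.5 4.5 0.0
      vertex 5.9 0.1 29.0
      vertex 0.5 4.5 29.0
    endloop
  endfacet
  facet normal 0.3542 -0.9352 0.0000
    outer loop
      vertex 5.9 0.1 0.0
      vertex 12.5 2.6 0.0
      vertex 12.5 2.6 29.0
    endloop
  endfacet
  facet normal 0.3542 -0.9352 0.0000
    outer loop
      vertex 5.9 0.1 0.0
      vertex 12.5 2.6 29.0
      vertex 5.9 0.1 29.0
    endloop
  endfacet
  facet normal 0.9897 -0.1434 0.0000
    outer loop
      vertex 12.5 2.6 0.0
      vertex 13.5 9.5 0.0
      vertex 13.5 9.5 29.0
    endloop
  endfacet
  facet normal 0.9897 -0.1434 0.0000
    outer loop
      vertex 12.5 2.6 0.0
      vertex 13.5 9.5 29.0
      vertex 12.5 2.6 29.0
    endloop
  endfacet
endsolid part

The G0 Z moves step by Δz≈3.6 mm. Every layer's G1 loop is the same polygon, so the solid is a straight extrusion of it from z=0 to z≈29. Closing with flat bottom and top caps and triangulating gives 20 facets — a regular 6-sided prism (a cylinder approximated with 6 flat sides), circumscribed radius ≈ 7 mm, height ≈ 29 mm.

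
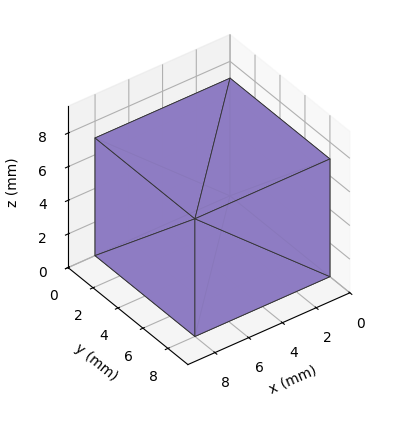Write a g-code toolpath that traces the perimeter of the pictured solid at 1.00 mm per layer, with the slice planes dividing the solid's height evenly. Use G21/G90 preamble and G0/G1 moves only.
Reading the render: the shape is a rectangular box, roughly 8 × 8 mm footprint and 7 mm tall (dimensions read to the nearest mm from the axis ticks). For the g-code, the solid's height is divided into equal slices at the stated Δz and each level perimeter traced with G1 moves after a G0 lift.

; perimeter-only toolpath
G21 ; units = mm
G90 ; absolute positioning
G28 ; home
; layer 1
G0 Z1.00
G0 X0.00 Y0.00
G1 X8.00 Y0.00
G1 X8.00 Y8.00
G1 X0.00 Y8.00
G1 X0.00 Y0.00
; layer 2
G0 Z2.00
G0 X0.00 Y0.00
G1 X8.00 Y0.00
G1 X8.00 Y8.00
G1 X0.00 Y8.00
G1 X0.00 Y0.00
; layer 3
G0 Z3.00
G0 X0.00 Y0.00
G1 X8.00 Y0.00
G1 X8.00 Y8.00
G1 X0.00 Y8.00
G1 X0.00 Y0.00
; layer 4
G0 Z4.00
G0 X0.00 Y0.00
G1 X8.00 Y0.00
G1 X8.00 Y8.00
G1 X0.00 Y8.00
G1 X0.00 Y0.00
; layer 5
G0 Z5.00
G0 X0.00 Y0.00
G1 X8.00 Y0.00
G1 X8.00 Y8.00
G1 X0.00 Y8.00
G1 X0.00 Y0.00
; layer 6
G0 Z6.00
G0 X0.00 Y0.00
G1 X8.00 Y0.00
G1 X8.00 Y8.00
G1 X0.00 Y8.00
G1 X0.00 Y0.00
; layer 7
G0 Z7.00
G0 X0.00 Y0.00
G1 X8.00 Y0.00
G1 X8.00 Y8.00
G1 X0.00 Y8.00
G1 X0.00 Y0.00
M2 ; end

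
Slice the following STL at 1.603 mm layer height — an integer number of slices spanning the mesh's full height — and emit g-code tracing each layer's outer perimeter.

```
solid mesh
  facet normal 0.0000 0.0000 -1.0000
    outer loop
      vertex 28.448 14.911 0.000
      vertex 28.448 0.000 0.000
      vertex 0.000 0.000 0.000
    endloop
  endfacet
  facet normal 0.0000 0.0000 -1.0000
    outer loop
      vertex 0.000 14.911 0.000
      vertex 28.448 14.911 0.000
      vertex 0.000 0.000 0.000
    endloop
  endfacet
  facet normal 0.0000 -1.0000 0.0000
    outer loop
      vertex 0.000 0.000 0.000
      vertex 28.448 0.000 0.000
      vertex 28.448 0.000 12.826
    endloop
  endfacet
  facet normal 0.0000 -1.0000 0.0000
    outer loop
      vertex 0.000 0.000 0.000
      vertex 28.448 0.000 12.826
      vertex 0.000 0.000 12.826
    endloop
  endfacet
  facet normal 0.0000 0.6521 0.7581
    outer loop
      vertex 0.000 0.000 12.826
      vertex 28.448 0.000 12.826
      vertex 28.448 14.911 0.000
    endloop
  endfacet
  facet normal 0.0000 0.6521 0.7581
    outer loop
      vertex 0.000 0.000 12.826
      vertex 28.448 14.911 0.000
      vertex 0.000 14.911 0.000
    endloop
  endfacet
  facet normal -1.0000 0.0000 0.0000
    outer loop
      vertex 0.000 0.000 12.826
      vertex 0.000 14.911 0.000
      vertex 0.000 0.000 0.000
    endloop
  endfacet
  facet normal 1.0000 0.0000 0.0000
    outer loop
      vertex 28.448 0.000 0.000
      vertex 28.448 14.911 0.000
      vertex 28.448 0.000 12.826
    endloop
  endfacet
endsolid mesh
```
; perimeter-only toolpath
G21 ; units = mm
G90 ; absolute positioning
G28 ; home
; layer 1
G0 Z1.603
G0 X0.000 Y0.000
G1 X28.448 Y0.000
G1 X28.448 Y13.047
G1 X0.000 Y13.047
G1 X0.000 Y0.000
; layer 2
G0 Z3.207
G0 X0.000 Y0.000
G1 X28.448 Y0.000
G1 X28.448 Y11.183
G1 X0.000 Y11.183
G1 X0.000 Y0.000
; layer 3
G0 Z4.810
G0 X0.000 Y0.000
G1 X28.448 Y0.000
G1 X28.448 Y9.319
G1 X0.000 Y9.319
G1 X0.000 Y0.000
; layer 4
G0 Z6.413
G0 X0.000 Y0.000
G1 X28.448 Y0.000
G1 X28.448 Y7.455
G1 X0.000 Y7.455
G1 X0.000 Y0.000
; layer 5
G0 Z8.016
G0 X0.000 Y0.000
G1 X28.448 Y0.000
G1 X28.448 Y5.592
G1 X0.000 Y5.592
G1 X0.000 Y0.000
; layer 6
G0 Z9.620
G0 X0.000 Y0.000
G1 X28.448 Y0.000
G1 X28.448 Y3.728
G1 X0.000 Y3.728
G1 X0.000 Y0.000
; layer 7
G0 Z11.223
G0 X0.000 Y0.000
G1 X28.448 Y0.000
G1 X28.448 Y1.864
G1 X0.000 Y1.864
G1 X0.000 Y0.000
M2 ; end

The solid is a wedge (ramp): 28.4 × 14.9 mm base, rising to 12.8 mm along the y=0 edge and sloping linearly to z=0 at y=14.9. Slicing at Δz = 1.603 mm — 8 equal slices spanning the solid's height, so layer i sits at z = i·h/8 — gives 7 non-empty perimeters. Each is a 4-segment closed polygon; G0 lifts to the layer z and rapids to the start vertex, then G1 traces the edges. The cross-section shrinks linearly with z (the slice at the apex is degenerate and omitted).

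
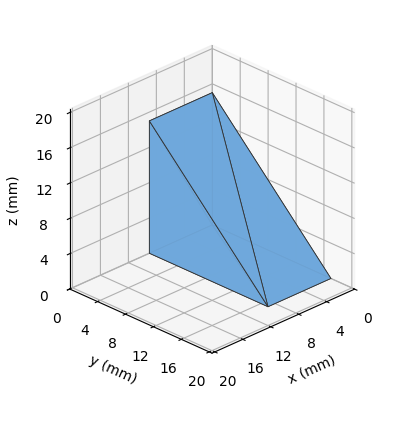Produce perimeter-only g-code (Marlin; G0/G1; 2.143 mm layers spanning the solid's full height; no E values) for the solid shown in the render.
Reading the render: the shape is a wedge (ramp): 9 × 17 mm base, rising to 15 mm along the y=0 edge and sloping linearly to z=0 at y=17 (dimensions read to the nearest mm from the axis ticks). For the g-code, the solid's height is divided into equal slices at the stated Δz and each level perimeter traced with G1 moves after a G0 lift.

; perimeter-only toolpath
G21 ; units = mm
G90 ; absolute positioning
G28 ; home
; layer 1
G0 Z2.143
G0 X0.000 Y0.000
G1 X9.000 Y0.000
G1 X9.000 Y14.571
G1 X0.000 Y14.571
G1 X0.000 Y0.000
; layer 2
G0 Z4.286
G0 X0.000 Y0.000
G1 X9.000 Y0.000
G1 X9.000 Y12.143
G1 X0.000 Y12.143
G1 X0.000 Y0.000
; layer 3
G0 Z6.429
G0 X0.000 Y0.000
G1 X9.000 Y0.000
G1 X9.000 Y9.714
G1 X0.000 Y9.714
G1 X0.000 Y0.000
; layer 4
G0 Z8.571
G0 X0.000 Y0.000
G1 X9.000 Y0.000
G1 X9.000 Y7.286
G1 X0.000 Y7.286
G1 X0.000 Y0.000
; layer 5
G0 Z10.714
G0 X0.000 Y0.000
G1 X9.000 Y0.000
G1 X9.000 Y4.857
G1 X0.000 Y4.857
G1 X0.000 Y0.000
; layer 6
G0 Z12.857
G0 X0.000 Y0.000
G1 X9.000 Y0.000
G1 X9.000 Y2.429
G1 X0.000 Y2.429
G1 X0.000 Y0.000
M2 ; end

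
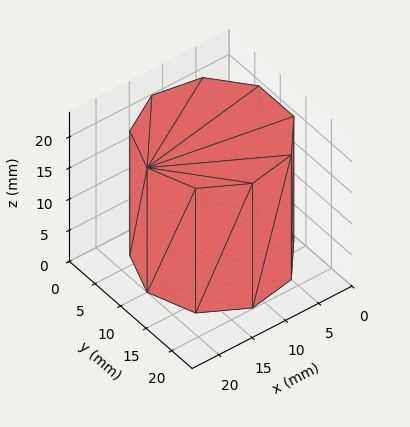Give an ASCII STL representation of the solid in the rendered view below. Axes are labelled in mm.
Reading the render: the shape is a regular 9-sided prism (a cylinder approximated with 9 flat sides), circumscribed radius ≈ 10 mm, height ≈ 20 mm (dimensions read to the nearest mm from the axis ticks). For the STL, each face is triangulated and given an outward normal.

solid part
  facet normal 0.0000 0.0000 -1.0000
    outer loop
      vertex 11.736 19.848 0.000
      vertex 17.660 16.428 0.000
      vertex 20.000 10.000 0.000
    endloop
  endfacet
  facet normal 0.0000 0.0000 -1.0000
    outer loop
      vertex 5.000 18.660 0.000
      vertex 11.736 19.848 0.000
      vertex 20.000 10.000 0.000
    endloop
  endfacet
  facet normal 0.0000 0.0000 -1.0000
    outer loop
      vertex 0.603 13.420 0.000
      vertex 5.000 18.660 0.000
      vertex 20.000 10.000 0.000
    endloop
  endfacet
  facet normal 0.0000 0.0000 -1.0000
    outer loop
      vertex 0.603 6.580 0.000
      vertex 0.603 13.420 0.000
      vertex 20.000 10.000 0.000
    endloop
  endfacet
  facet normal 0.0000 0.0000 -1.0000
    outer loop
      vertex 5.000 1.340 0.000
      vertex 0.603 6.580 0.000
      vertex 20.000 10.000 0.000
    endloop
  endfacet
  facet normal 0.0000 0.0000 -1.0000
    outer loop
      vertex 11.736 0.152 0.000
      vertex 5.000 1.340 0.000
      vertex 20.000 10.000 0.000
    endloop
  endfacet
  facet normal 0.0000 0.0000 -1.0000
    outer loop
      vertex 17.660 3.572 0.000
      vertex 11.736 0.152 0.000
      vertex 20.000 10.000 0.000
    endloop
  endfacet
  facet normal 0.0000 0.0000 1.0000
    outer loop
      vertex 20.000 10.000 20.000
      vertex 17.660 16.428 20.000
      vertex 11.736 19.848 20.000
    endloop
  endfacet
  facet normal 0.0000 0.0000 1.0000
    outer loop
      vertex 20.000 10.000 20.000
      vertex 11.736 19.848 20.000
      vertex 5.000 18.660 20.000
    endloop
  endfacet
  facet normal 0.0000 0.0000 1.0000
    outer loop
      vertex 20.000 10.000 20.000
      vertex 5.000 18.660 20.000
      vertex 0.603 13.420 20.000
    endloop
  endfacet
  facet normal 0.0000 0.0000 1.0000
    outer loop
      vertex 20.000 10.000 20.000
      vertex 0.603 13.420 20.000
      vertex 0.603 6.580 20.000
    endloop
  endfacet
  facet normal 0.0000 0.0000 1.0000
    outer loop
      vertex 20.000 10.000 20.000
      vertex 0.603 6.580 20.000
      vertex 5.000 1.340 20.000
    endloop
  endfacet
  facet normal 0.0000 0.0000 1.0000
    outer loop
      vertex 20.000 10.000 20.000
      vertex 5.000 1.340 20.000
      vertex 11.736 0.152 20.000
    endloop
  endfacet
  facet normal 0.0000 0.0000 1.0000
    outer loop
      vertex 20.000 10.000 20.000
      vertex 11.736 0.152 20.000
      vertex 17.660 3.572 20.000
    endloop
  endfacet
  facet normal 0.9397 0.3421 0.0000
    outer loop
      vertex 20.000 10.000 0.000
      vertex 17.660 16.428 0.000
      vertex 17.660 16.428 20.000
    endloop
  endfacet
  facet normal 0.9397 0.3421 0.0000
    outer loop
      vertex 20.000 10.000 0.000
      vertex 17.660 16.428 20.000
      vertex 20.000 10.000 20.000
    endloop
  endfacet
  facet normal 0.5000 0.8660 0.0000
    outer loop
      vertex 17.660 16.428 0.000
      vertex 11.736 19.848 0.000
      vertex 11.736 19.848 20.000
    endloop
  endfacet
  facet normal 0.5000 0.8660 0.0000
    outer loop
      vertex 17.660 16.428 0.000
      vertex 11.736 19.848 20.000
      vertex 17.660 16.428 20.000
    endloop
  endfacet
  facet normal -0.1737 0.9848 0.0000
    outer loop
      vertex 11.736 19.848 0.000
      vertex 5.000 18.660 0.000
      vertex 5.000 18.660 20.000
    endloop
  endfacet
  facet normal -0.1737 0.9848 0.0000
    outer loop
      vertex 11.736 19.848 0.000
      vertex 5.000 18.660 20.000
      vertex 11.736 19.848 20.000
    endloop
  endfacet
  facet normal -0.7660 0.6428 0.0000
    outer loop
      vertex 5.000 18.660 0.000
      vertex 0.603 13.420 0.000
      vertex 0.603 13.420 20.000
    endloop
  endfacet
  facet normal -0.7660 0.6428 0.0000
    outer loop
      vertex 5.000 18.660 0.000
      vertex 0.603 13.420 20.000
      vertex 5.000 18.660 20.000
    endloop
  endfacet
  facet normal -1.0000 0.0000 0.0000
    outer loop
      vertex 0.603 13.420 0.000
      vertex 0.603 6.580 0.000
      vertex 0.603 6.580 20.000
    endloop
  endfacet
  facet normal -1.0000 0.0000 0.0000
    outer loop
      vertex 0.603 13.420 0.000
      vertex 0.603 6.580 20.000
      vertex 0.603 13.420 20.000
    endloop
  endfacet
  facet normal -0.7660 -0.6428 0.0000
    outer loop
      vertex 0.603 6.580 0.000
      vertex 5.000 1.340 0.000
      vertex 5.000 1.340 20.000
    endloop
  endfacet
  facet normal -0.7660 -0.6428 0.0000
    outer loop
      vertex 0.603 6.580 0.000
      vertex 5.000 1.340 20.000
      vertex 0.603 6.580 20.000
    endloop
  endfacet
  facet normal -0.1737 -0.9848 0.0000
    outer loop
      vertex 5.000 1.340 0.000
      vertex 11.736 0.152 0.000
      vertex 11.736 0.152 20.000
    endloop
  endfacet
  facet normal -0.1737 -0.9848 0.0000
    outer loop
      vertex 5.000 1.340 0.000
      vertex 11.736 0.152 20.000
      vertex 5.000 1.340 20.000
    endloop
  endfacet
  facet normal 0.5000 -0.8660 0.0000
    outer loop
      vertex 11.736 0.152 0.000
      vertex 17.660 3.572 0.000
      vertex 17.660 3.572 20.000
    endloop
  endfacet
  facet normal 0.5000 -0.8660 0.0000
    outer loop
      vertex 11.736 0.152 0.000
      vertex 17.660 3.572 20.000
      vertex 11.736 0.152 20.000
    endloop
  endfacet
  facet normal 0.9397 -0.3421 0.0000
    outer loop
      vertex 17.660 3.572 0.000
      vertex 20.000 10.000 0.000
      vertex 20.000 10.000 20.000
    endloop
  endfacet
  facet normal 0.9397 -0.3421 0.0000
    outer loop
      vertex 17.660 3.572 0.000
      vertex 20.000 10.000 20.000
      vertex 17.660 3.572 20.000
    endloop
  endfacet
endsolid part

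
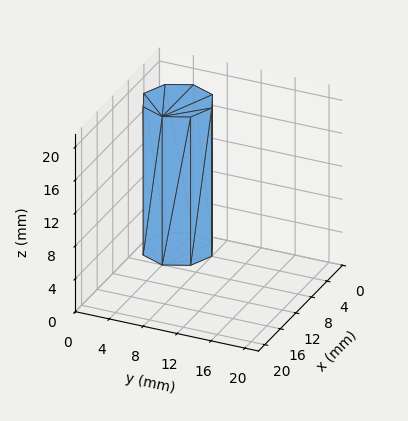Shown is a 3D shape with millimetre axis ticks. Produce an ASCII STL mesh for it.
Reading the render: the shape is a regular 8-sided prism (a cylinder approximated with 8 flat sides), circumscribed radius ≈ 4 mm, height ≈ 18 mm (dimensions read to the nearest mm from the axis ticks). For the STL, each face is triangulated and given an outward normal.

solid part
  facet normal 0.0000 0.0000 -1.0000
    outer loop
      vertex 4.0 8.0 0.0
      vertex 6.8 6.8 0.0
      vertex 8.0 4.0 0.0
    endloop
  endfacet
  facet normal 0.0000 0.0000 -1.0000
    outer loop
      vertex 1.2 6.8 0.0
      vertex 4.0 8.0 0.0
      vertex 8.0 4.0 0.0
    endloop
  endfacet
  facet normal 0.0000 0.0000 -1.0000
    outer loop
      vertex 0.0 4.0 0.0
      vertex 1.2 6.8 0.0
      vertex 8.0 4.0 0.0
    endloop
  endfacet
  facet normal 0.0000 0.0000 -1.0000
    outer loop
      vertex 1.2 1.2 0.0
      vertex 0.0 4.0 0.0
      vertex 8.0 4.0 0.0
    endloop
  endfacet
  facet normal 0.0000 0.0000 -1.0000
    outer loop
      vertex 4.0 0.0 0.0
      vertex 1.2 1.2 0.0
      vertex 8.0 4.0 0.0
    endloop
  endfacet
  facet normal 0.0000 0.0000 -1.0000
    outer loop
      vertex 6.8 1.2 0.0
      vertex 4.0 0.0 0.0
      vertex 8.0 4.0 0.0
    endloop
  endfacet
  facet normal 0.0000 0.0000 1.0000
    outer loop
      vertex 8.0 4.0 18.0
      vertex 6.8 6.8 18.0
      vertex 4.0 8.0 18.0
    endloop
  endfacet
  facet normal 0.0000 0.0000 1.0000
    outer loop
      vertex 8.0 4.0 18.0
      vertex 4.0 8.0 18.0
      vertex 1.2 6.8 18.0
    endloop
  endfacet
  facet normal 0.0000 0.0000 1.0000
    outer loop
      vertex 8.0 4.0 18.0
      vertex 1.2 6.8 18.0
      vertex 0.0 4.0 18.0
    endloop
  endfacet
  facet normal 0.0000 0.0000 1.0000
    outer loop
      vertex 8.0 4.0 18.0
      vertex 0.0 4.0 18.0
      vertex 1.2 1.2 18.0
    endloop
  endfacet
  facet normal 0.0000 0.0000 1.0000
    outer loop
      vertex 8.0 4.0 18.0
      vertex 1.2 1.2 18.0
      vertex 4.0 0.0 18.0
    endloop
  endfacet
  facet normal 0.0000 0.0000 1.0000
    outer loop
      vertex 8.0 4.0 18.0
      vertex 4.0 0.0 18.0
      vertex 6.8 1.2 18.0
    endloop
  endfacet
  facet normal 0.9191 0.3939 0.0000
    outer loop
      vertex 8.0 4.0 0.0
      vertex 6.8 6.8 0.0
      vertex 6.8 6.8 18.0
    endloop
  endfacet
  facet normal 0.9191 0.3939 0.0000
    outer loop
      vertex 8.0 4.0 0.0
      vertex 6.8 6.8 18.0
      vertex 8.0 4.0 18.0
    endloop
  endfacet
  facet normal 0.3939 0.9191 0.0000
    outer loop
      vertex 6.8 6.8 0.0
      vertex 4.0 8.0 0.0
      vertex 4.0 8.0 18.0
    endloop
  endfacet
  facet normal 0.3939 0.9191 0.0000
    outer loop
      vertex 6.8 6.8 0.0
      vertex 4.0 8.0 18.0
      vertex 6.8 6.8 18.0
    endloop
  endfacet
  facet normal -0.3939 0.9191 0.0000
    outer loop
      vertex 4.0 8.0 0.0
      vertex 1.2 6.8 0.0
      vertex 1.2 6.8 18.0
    endloop
  endfacet
  facet normal -0.3939 0.9191 0.0000
    outer loop
      vertex 4.0 8.0 0.0
      vertex 1.2 6.8 18.0
      vertex 4.0 8.0 18.0
    endloop
  endfacet
  facet normal -0.9191 0.3939 0.0000
    outer loop
      vertex 1.2 6.8 0.0
      vertex 0.0 4.0 0.0
      vertex 0.0 4.0 18.0
    endloop
  endfacet
  facet normal -0.9191 0.3939 0.0000
    outer loop
      vertex 1.2 6.8 0.0
      vertex 0.0 4.0 18.0
      vertex 1.2 6.8 18.0
    endloop
  endfacet
  facet normal -0.9191 -0.3939 0.0000
    outer loop
      vertex 0.0 4.0 0.0
      vertex 1.2 1.2 0.0
      vertex 1.2 1.2 18.0
    endloop
  endfacet
  facet normal -0.9191 -0.3939 0.0000
    outer loop
      vertex 0.0 4.0 0.0
      vertex 1.2 1.2 18.0
      vertex 0.0 4.0 18.0
    endloop
  endfacet
  facet normal -0.3939 -0.9191 0.0000
    outer loop
      vertex 1.2 1.2 0.0
      vertex 4.0 0.0 0.0
      vertex 4.0 0.0 18.0
    endloop
  endfacet
  facet normal -0.3939 -0.9191 0.0000
    outer loop
      vertex 1.2 1.2 0.0
      vertex 4.0 0.0 18.0
      vertex 1.2 1.2 18.0
    endloop
  endfacet
  facet normal 0.3939 -0.9191 0.0000
    outer loop
      vertex 4.0 0.0 0.0
      vertex 6.8 1.2 0.0
      vertex 6.8 1.2 18.0
    endloop
  endfacet
  facet normal 0.3939 -0.9191 0.0000
    outer loop
      vertex 4.0 0.0 0.0
      vertex 6.8 1.2 18.0
      vertex 4.0 0.0 18.0
    endloop
  endfacet
  facet normal 0.9191 -0.3939 0.0000
    outer loop
      vertex 6.8 1.2 0.0
      vertex 8.0 4.0 0.0
      vertex 8.0 4.0 18.0
    endloop
  endfacet
  facet normal 0.9191 -0.3939 0.0000
    outer loop
      vertex 6.8 1.2 0.0
      vertex 8.0 4.0 18.0
      vertex 6.8 1.2 18.0
    endloop
  endfacet
endsolid part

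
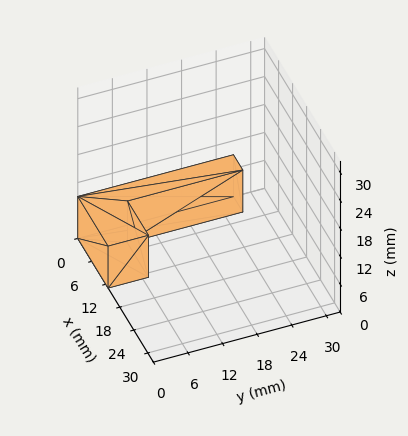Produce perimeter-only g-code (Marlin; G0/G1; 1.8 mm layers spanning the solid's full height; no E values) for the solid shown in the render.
Reading the render: the shape is an L-shaped prism: outer 13 × 27 mm, arm thicknesses ≈ 7 mm (horizontal) and 4 mm (vertical), extruded 9 mm in z (dimensions read to the nearest mm from the axis ticks). For the g-code, the solid's height is divided into equal slices at the stated Δz and each level perimeter traced with G1 moves after a G0 lift.

; perimeter-only toolpath
G21 ; units = mm
G90 ; absolute positioning
G28 ; home
; layer 1
G0 Z1.8
G0 X0.0 Y0.0
G1 X13.0 Y0.0
G1 X13.0 Y7.0
G1 X4.0 Y7.0
G1 X4.0 Y27.0
G1 X0.0 Y27.0
G1 X0.0 Y0.0
; layer 2
G0 Z3.6
G0 X0.0 Y0.0
G1 X13.0 Y0.0
G1 X13.0 Y7.0
G1 X4.0 Y7.0
G1 X4.0 Y27.0
G1 X0.0 Y27.0
G1 X0.0 Y0.0
; layer 3
G0 Z5.4
G0 X0.0 Y0.0
G1 X13.0 Y0.0
G1 X13.0 Y7.0
G1 X4.0 Y7.0
G1 X4.0 Y27.0
G1 X0.0 Y27.0
G1 X0.0 Y0.0
; layer 4
G0 Z7.2
G0 X0.0 Y0.0
G1 X13.0 Y0.0
G1 X13.0 Y7.0
G1 X4.0 Y7.0
G1 X4.0 Y27.0
G1 X0.0 Y27.0
G1 X0.0 Y0.0
; layer 5
G0 Z9.0
G0 X0.0 Y0.0
G1 X13.0 Y0.0
G1 X13.0 Y7.0
G1 X4.0 Y7.0
G1 X4.0 Y27.0
G1 X0.0 Y27.0
G1 X0.0 Y0.0
M2 ; end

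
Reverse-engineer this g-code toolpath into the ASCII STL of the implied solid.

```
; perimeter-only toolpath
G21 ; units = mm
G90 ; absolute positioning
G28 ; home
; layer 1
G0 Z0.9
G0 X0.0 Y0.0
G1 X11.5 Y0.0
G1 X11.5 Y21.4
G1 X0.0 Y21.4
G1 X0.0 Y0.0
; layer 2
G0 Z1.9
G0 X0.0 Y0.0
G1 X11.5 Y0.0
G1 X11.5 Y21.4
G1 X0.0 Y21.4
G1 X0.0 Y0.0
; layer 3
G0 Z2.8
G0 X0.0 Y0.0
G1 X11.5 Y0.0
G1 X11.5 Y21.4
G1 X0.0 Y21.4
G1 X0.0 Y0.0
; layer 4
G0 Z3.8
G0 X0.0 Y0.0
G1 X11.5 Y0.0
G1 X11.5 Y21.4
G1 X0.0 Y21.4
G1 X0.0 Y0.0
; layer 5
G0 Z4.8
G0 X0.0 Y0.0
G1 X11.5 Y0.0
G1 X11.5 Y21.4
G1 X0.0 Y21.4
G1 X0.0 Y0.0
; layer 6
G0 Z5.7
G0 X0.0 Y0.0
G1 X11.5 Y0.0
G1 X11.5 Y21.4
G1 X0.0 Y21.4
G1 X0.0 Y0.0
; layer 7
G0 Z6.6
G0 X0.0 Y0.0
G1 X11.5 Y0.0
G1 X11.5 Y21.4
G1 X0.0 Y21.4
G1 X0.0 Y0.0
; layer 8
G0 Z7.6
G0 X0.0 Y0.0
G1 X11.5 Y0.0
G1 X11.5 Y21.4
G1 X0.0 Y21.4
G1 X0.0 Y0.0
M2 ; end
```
solid part
  facet normal 0.0000 0.0000 -1.0000
    outer loop
      vertex 11.5 21.4 0.0
      vertex 11.5 0.0 0.0
      vertex 0.0 0.0 0.0
    endloop
  endfacet
  facet normal 0.0000 0.0000 -1.0000
    outer loop
      vertex 0.0 21.4 0.0
      vertex 11.5 21.4 0.0
      vertex 0.0 0.0 0.0
    endloop
  endfacet
  facet normal 0.0000 0.0000 1.0000
    outer loop
      vertex 0.0 0.0 7.6
      vertex 11.5 0.0 7.6
      vertex 11.5 21.4 7.6
    endloop
  endfacet
  facet normal 0.0000 0.0000 1.0000
    outer loop
      vertex 0.0 0.0 7.6
      vertex 11.5 21.4 7.6
      vertex 0.0 21.4 7.6
    endloop
  endfacet
  facet normal 0.0000 -1.0000 0.0000
    outer loop
      vertex 0.0 0.0 0.0
      vertex 11.5 0.0 0.0
      vertex 11.5 0.0 7.6
    endloop
  endfacet
  facet normal 0.0000 -1.0000 0.0000
    outer loop
      vertex 0.0 0.0 0.0
      vertex 11.5 0.0 7.6
      vertex 0.0 0.0 7.6
    endloop
  endfacet
  facet normal 0.0000 1.0000 0.0000
    outer loop
      vertex 11.5 21.4 7.6
      vertex 11.5 21.4 0.0
      vertex 0.0 21.4 0.0
    endloop
  endfacet
  facet normal 0.0000 1.0000 0.0000
    outer loop
      vertex 0.0 21.4 7.6
      vertex 11.5 21.4 7.6
      vertex 0.0 21.4 0.0
    endloop
  endfacet
  facet normal -1.0000 0.0000 0.0000
    outer loop
      vertex 0.0 21.4 7.6
      vertex 0.0 21.4 0.0
      vertex 0.0 0.0 0.0
    endloop
  endfacet
  facet normal -1.0000 0.0000 0.0000
    outer loop
      vertex 0.0 0.0 7.6
      vertex 0.0 21.4 7.6
      vertex 0.0 0.0 0.0
    endloop
  endfacet
  facet normal 1.0000 0.0000 0.0000
    outer loop
      vertex 11.5 0.0 0.0
      vertex 11.5 21.4 0.0
      vertex 11.5 21.4 7.6
    endloop
  endfacet
  facet normal 1.0000 0.0000 0.0000
    outer loop
      vertex 11.5 0.0 0.0
      vertex 11.5 21.4 7.6
      vertex 11.5 0.0 7.6
    endloop
  endfacet
endsolid part

The G0 Z moves step by Δz≈0.9 mm. Every layer's G1 loop is the same polygon, so the solid is a straight extrusion of it from z=0 to z≈7.6. Closing with flat bottom and top caps and triangulating gives 12 facets — a rectangular box, roughly 11.5 × 21.4 mm footprint and 7.6 mm tall.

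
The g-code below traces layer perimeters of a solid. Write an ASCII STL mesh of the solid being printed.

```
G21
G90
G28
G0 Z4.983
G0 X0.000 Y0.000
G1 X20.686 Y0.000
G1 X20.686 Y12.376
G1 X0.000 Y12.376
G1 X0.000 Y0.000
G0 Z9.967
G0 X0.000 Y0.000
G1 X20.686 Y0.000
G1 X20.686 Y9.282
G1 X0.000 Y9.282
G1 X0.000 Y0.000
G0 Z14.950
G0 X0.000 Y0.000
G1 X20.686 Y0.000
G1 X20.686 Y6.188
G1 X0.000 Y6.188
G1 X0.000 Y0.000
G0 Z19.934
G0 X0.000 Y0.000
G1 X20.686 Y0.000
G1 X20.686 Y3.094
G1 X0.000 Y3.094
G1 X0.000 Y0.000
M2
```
solid part
  facet normal 0.0000 0.0000 -1.0000
    outer loop
      vertex 20.686 15.470 0.000
      vertex 20.686 0.000 0.000
      vertex 0.000 0.000 0.000
    endloop
  endfacet
  facet normal 0.0000 0.0000 -1.0000
    outer loop
      vertex 0.000 15.470 0.000
      vertex 20.686 15.470 0.000
      vertex 0.000 0.000 0.000
    endloop
  endfacet
  facet normal 0.0000 -1.0000 0.0000
    outer loop
      vertex 0.000 0.000 0.000
      vertex 20.686 0.000 0.000
      vertex 20.686 0.000 24.917
    endloop
  endfacet
  facet normal 0.0000 -1.0000 0.0000
    outer loop
      vertex 0.000 0.000 0.000
      vertex 20.686 0.000 24.917
      vertex 0.000 0.000 24.917
    endloop
  endfacet
  facet normal 0.0000 0.8496 0.5275
    outer loop
      vertex 0.000 0.000 24.917
      vertex 20.686 0.000 24.917
      vertex 20.686 15.470 0.000
    endloop
  endfacet
  facet normal 0.0000 0.8496 0.5275
    outer loop
      vertex 0.000 0.000 24.917
      vertex 20.686 15.470 0.000
      vertex 0.000 15.470 0.000
    endloop
  endfacet
  facet normal -1.0000 0.0000 0.0000
    outer loop
      vertex 0.000 0.000 24.917
      vertex 0.000 15.470 0.000
      vertex 0.000 0.000 0.000
    endloop
  endfacet
  facet normal 1.0000 0.0000 0.0000
    outer loop
      vertex 20.686 0.000 0.000
      vertex 20.686 15.470 0.000
      vertex 20.686 0.000 24.917
    endloop
  endfacet
endsolid part

The G0 Z moves step by Δz≈4.983 mm. The G1 loops shrink linearly with z, so the solid tapers from its base footprint up to z≈24.9. Closing with a flat bottom cap and the tapered top and triangulating gives 8 facets — a wedge (ramp): 20.7 × 15.5 mm base, rising to 24.9 mm along the y=0 edge and sloping linearly to z=0 at y=15.5.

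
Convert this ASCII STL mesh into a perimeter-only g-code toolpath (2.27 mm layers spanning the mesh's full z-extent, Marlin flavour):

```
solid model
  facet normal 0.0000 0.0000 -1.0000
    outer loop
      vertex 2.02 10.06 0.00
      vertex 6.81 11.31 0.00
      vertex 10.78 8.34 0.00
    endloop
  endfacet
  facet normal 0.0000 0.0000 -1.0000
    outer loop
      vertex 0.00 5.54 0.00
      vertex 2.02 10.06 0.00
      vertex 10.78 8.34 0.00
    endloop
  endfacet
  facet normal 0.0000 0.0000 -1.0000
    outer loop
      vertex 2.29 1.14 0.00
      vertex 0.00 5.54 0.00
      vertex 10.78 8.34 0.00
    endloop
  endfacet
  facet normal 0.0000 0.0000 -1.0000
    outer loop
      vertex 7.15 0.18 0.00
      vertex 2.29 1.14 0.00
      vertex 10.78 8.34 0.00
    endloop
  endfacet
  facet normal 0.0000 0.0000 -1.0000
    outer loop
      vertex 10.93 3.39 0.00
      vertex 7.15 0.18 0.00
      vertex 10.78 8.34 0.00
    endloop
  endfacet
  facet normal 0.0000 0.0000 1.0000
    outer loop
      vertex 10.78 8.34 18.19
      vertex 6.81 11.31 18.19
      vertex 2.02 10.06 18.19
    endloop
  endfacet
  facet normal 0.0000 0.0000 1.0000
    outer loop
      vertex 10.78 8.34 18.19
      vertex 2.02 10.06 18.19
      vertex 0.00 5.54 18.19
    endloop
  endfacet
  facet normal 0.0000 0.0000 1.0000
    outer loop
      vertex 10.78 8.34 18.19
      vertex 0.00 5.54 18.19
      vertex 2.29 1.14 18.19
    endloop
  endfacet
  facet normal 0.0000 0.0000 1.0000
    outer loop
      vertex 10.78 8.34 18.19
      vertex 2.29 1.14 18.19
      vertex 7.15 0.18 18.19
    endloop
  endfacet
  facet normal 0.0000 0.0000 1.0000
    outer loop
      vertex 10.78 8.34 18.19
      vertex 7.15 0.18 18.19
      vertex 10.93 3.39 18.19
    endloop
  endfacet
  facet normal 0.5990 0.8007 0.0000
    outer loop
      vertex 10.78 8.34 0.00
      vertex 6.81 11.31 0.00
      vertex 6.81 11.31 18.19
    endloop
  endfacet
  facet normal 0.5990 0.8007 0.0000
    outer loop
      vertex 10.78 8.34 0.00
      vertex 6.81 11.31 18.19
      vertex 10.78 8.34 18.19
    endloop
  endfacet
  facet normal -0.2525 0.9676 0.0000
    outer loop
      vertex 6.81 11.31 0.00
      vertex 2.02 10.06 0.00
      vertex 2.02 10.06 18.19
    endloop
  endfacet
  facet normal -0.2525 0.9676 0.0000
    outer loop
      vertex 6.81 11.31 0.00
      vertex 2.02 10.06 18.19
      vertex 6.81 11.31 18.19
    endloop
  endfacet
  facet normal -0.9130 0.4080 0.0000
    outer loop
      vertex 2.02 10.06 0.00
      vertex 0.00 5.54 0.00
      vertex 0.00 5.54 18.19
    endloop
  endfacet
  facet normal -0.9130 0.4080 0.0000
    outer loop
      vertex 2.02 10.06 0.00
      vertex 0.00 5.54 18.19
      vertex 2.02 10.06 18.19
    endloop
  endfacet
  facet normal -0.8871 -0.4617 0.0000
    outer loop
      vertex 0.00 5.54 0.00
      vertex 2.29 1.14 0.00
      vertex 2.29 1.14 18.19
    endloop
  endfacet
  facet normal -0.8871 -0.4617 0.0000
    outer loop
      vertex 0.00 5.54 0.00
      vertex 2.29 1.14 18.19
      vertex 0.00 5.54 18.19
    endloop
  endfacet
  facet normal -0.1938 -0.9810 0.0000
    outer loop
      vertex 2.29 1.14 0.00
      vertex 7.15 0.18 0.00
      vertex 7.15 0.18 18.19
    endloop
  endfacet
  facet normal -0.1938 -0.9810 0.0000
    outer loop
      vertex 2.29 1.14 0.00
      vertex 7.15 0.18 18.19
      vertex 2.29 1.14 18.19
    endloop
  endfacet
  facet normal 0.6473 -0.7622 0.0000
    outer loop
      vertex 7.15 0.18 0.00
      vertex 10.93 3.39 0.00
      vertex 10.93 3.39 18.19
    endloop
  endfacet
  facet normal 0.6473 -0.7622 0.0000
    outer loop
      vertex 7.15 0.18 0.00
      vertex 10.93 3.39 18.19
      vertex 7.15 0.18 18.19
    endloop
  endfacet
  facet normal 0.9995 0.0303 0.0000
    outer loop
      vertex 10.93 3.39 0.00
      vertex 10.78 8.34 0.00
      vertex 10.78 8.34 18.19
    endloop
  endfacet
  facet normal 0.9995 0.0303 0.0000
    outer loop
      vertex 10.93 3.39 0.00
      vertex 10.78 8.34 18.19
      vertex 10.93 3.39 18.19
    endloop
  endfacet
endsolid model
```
; perimeter-only toolpath
G21 ; units = mm
G90 ; absolute positioning
G28 ; home
; layer 1
G0 Z2.27
G0 X10.78 Y8.34
G1 X6.81 Y11.31
G1 X2.02 Y10.06
G1 X0.00 Y5.54
G1 X2.29 Y1.14
G1 X7.15 Y0.18
G1 X10.93 Y3.39
G1 X10.78 Y8.34
; layer 2
G0 Z4.55
G0 X10.78 Y8.34
G1 X6.81 Y11.31
G1 X2.02 Y10.06
G1 X0.00 Y5.54
G1 X2.29 Y1.14
G1 X7.15 Y0.18
G1 X10.93 Y3.39
G1 X10.78 Y8.34
; layer 3
G0 Z6.82
G0 X10.78 Y8.34
G1 X6.81 Y11.31
G1 X2.02 Y10.06
G1 X0.00 Y5.54
G1 X2.29 Y1.14
G1 X7.15 Y0.18
G1 X10.93 Y3.39
G1 X10.78 Y8.34
; layer 4
G0 Z9.10
G0 X10.78 Y8.34
G1 X6.81 Y11.31
G1 X2.02 Y10.06
G1 X0.00 Y5.54
G1 X2.29 Y1.14
G1 X7.15 Y0.18
G1 X10.93 Y3.39
G1 X10.78 Y8.34
; layer 5
G0 Z11.37
G0 X10.78 Y8.34
G1 X6.81 Y11.31
G1 X2.02 Y10.06
G1 X0.00 Y5.54
G1 X2.29 Y1.14
G1 X7.15 Y0.18
G1 X10.93 Y3.39
G1 X10.78 Y8.34
; layer 6
G0 Z13.64
G0 X10.78 Y8.34
G1 X6.81 Y11.31
G1 X2.02 Y10.06
G1 X0.00 Y5.54
G1 X2.29 Y1.14
G1 X7.15 Y0.18
G1 X10.93 Y3.39
G1 X10.78 Y8.34
; layer 7
G0 Z15.92
G0 X10.78 Y8.34
G1 X6.81 Y11.31
G1 X2.02 Y10.06
G1 X0.00 Y5.54
G1 X2.29 Y1.14
G1 X7.15 Y0.18
G1 X10.93 Y3.39
G1 X10.78 Y8.34
; layer 8
G0 Z18.19
G0 X10.78 Y8.34
G1 X6.81 Y11.31
G1 X2.02 Y10.06
G1 X0.00 Y5.54
G1 X2.29 Y1.14
G1 X7.15 Y0.18
G1 X10.93 Y3.39
G1 X10.78 Y8.34
M2 ; end

The solid is a regular 7-sided prism (a cylinder approximated with 7 flat sides), circumscribed radius ≈ 5.71 mm, height ≈ 18.2 mm. Slicing at Δz = 2.27 mm — 8 equal slices spanning the solid's height, so layer i sits at z = i·h/8 — gives 8 non-empty perimeters. Each is a 7-segment closed polygon; G0 lifts to the layer z and rapids to the start vertex, then G1 traces the edges.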